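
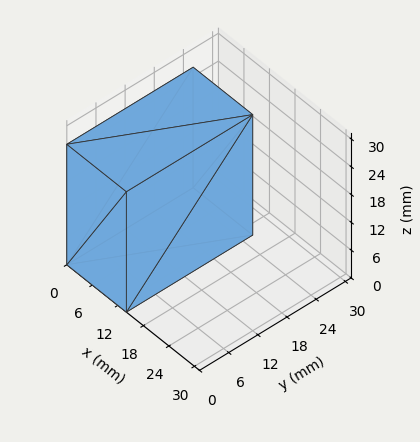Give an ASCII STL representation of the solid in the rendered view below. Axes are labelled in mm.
Reading the render: the shape is a rectangular box, roughly 14 × 26 mm footprint and 26 mm tall (dimensions read to the nearest mm from the axis ticks). For the STL, each face is triangulated and given an outward normal.

solid part
  facet normal 0.0000 0.0000 -1.0000
    outer loop
      vertex 14.0 26.0 0.0
      vertex 14.0 0.0 0.0
      vertex 0.0 0.0 0.0
    endloop
  endfacet
  facet normal 0.0000 0.0000 -1.0000
    outer loop
      vertex 0.0 26.0 0.0
      vertex 14.0 26.0 0.0
      vertex 0.0 0.0 0.0
    endloop
  endfacet
  facet normal 0.0000 0.0000 1.0000
    outer loop
      vertex 0.0 0.0 26.0
      vertex 14.0 0.0 26.0
      vertex 14.0 26.0 26.0
    endloop
  endfacet
  facet normal 0.0000 0.0000 1.0000
    outer loop
      vertex 0.0 0.0 26.0
      vertex 14.0 26.0 26.0
      vertex 0.0 26.0 26.0
    endloop
  endfacet
  facet normal 0.0000 -1.0000 0.0000
    outer loop
      vertex 0.0 0.0 0.0
      vertex 14.0 0.0 0.0
      vertex 14.0 0.0 26.0
    endloop
  endfacet
  facet normal 0.0000 -1.0000 0.0000
    outer loop
      vertex 0.0 0.0 0.0
      vertex 14.0 0.0 26.0
      vertex 0.0 0.0 26.0
    endloop
  endfacet
  facet normal 0.0000 1.0000 0.0000
    outer loop
      vertex 14.0 26.0 26.0
      vertex 14.0 26.0 0.0
      vertex 0.0 26.0 0.0
    endloop
  endfacet
  facet normal 0.0000 1.0000 0.0000
    outer loop
      vertex 0.0 26.0 26.0
      vertex 14.0 26.0 26.0
      vertex 0.0 26.0 0.0
    endloop
  endfacet
  facet normal -1.0000 0.0000 0.0000
    outer loop
      vertex 0.0 26.0 26.0
      vertex 0.0 26.0 0.0
      vertex 0.0 0.0 0.0
    endloop
  endfacet
  facet normal -1.0000 0.0000 0.0000
    outer loop
      vertex 0.0 0.0 26.0
      vertex 0.0 26.0 26.0
      vertex 0.0 0.0 0.0
    endloop
  endfacet
  facet normal 1.0000 0.0000 0.0000
    outer loop
      vertex 14.0 0.0 0.0
      vertex 14.0 26.0 0.0
      vertex 14.0 26.0 26.0
    endloop
  endfacet
  facet normal 1.0000 0.0000 0.0000
    outer loop
      vertex 14.0 0.0 0.0
      vertex 14.0 26.0 26.0
      vertex 14.0 0.0 26.0
    endloop
  endfacet
endsolid part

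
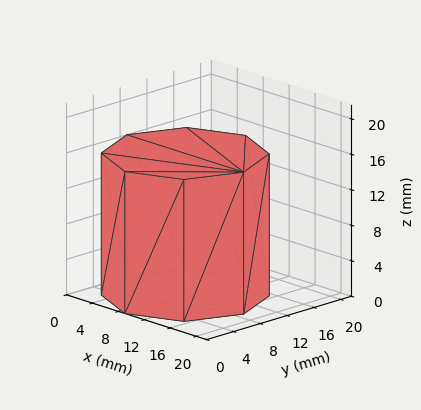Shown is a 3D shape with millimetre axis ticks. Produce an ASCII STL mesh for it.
Reading the render: the shape is a regular 8-sided prism (a cylinder approximated with 8 flat sides), circumscribed radius ≈ 9 mm, height ≈ 16 mm (dimensions read to the nearest mm from the axis ticks). For the STL, each face is triangulated and given an outward normal.

solid part
  facet normal 0.0000 0.0000 -1.0000
    outer loop
      vertex 9.000 18.000 0.000
      vertex 15.364 15.364 0.000
      vertex 18.000 9.000 0.000
    endloop
  endfacet
  facet normal 0.0000 0.0000 -1.0000
    outer loop
      vertex 2.636 15.364 0.000
      vertex 9.000 18.000 0.000
      vertex 18.000 9.000 0.000
    endloop
  endfacet
  facet normal 0.0000 0.0000 -1.0000
    outer loop
      vertex 0.000 9.000 0.000
      vertex 2.636 15.364 0.000
      vertex 18.000 9.000 0.000
    endloop
  endfacet
  facet normal 0.0000 0.0000 -1.0000
    outer loop
      vertex 2.636 2.636 0.000
      vertex 0.000 9.000 0.000
      vertex 18.000 9.000 0.000
    endloop
  endfacet
  facet normal 0.0000 0.0000 -1.0000
    outer loop
      vertex 9.000 0.000 0.000
      vertex 2.636 2.636 0.000
      vertex 18.000 9.000 0.000
    endloop
  endfacet
  facet normal 0.0000 0.0000 -1.0000
    outer loop
      vertex 15.364 2.636 0.000
      vertex 9.000 0.000 0.000
      vertex 18.000 9.000 0.000
    endloop
  endfacet
  facet normal 0.0000 0.0000 1.0000
    outer loop
      vertex 18.000 9.000 16.000
      vertex 15.364 15.364 16.000
      vertex 9.000 18.000 16.000
    endloop
  endfacet
  facet normal 0.0000 0.0000 1.0000
    outer loop
      vertex 18.000 9.000 16.000
      vertex 9.000 18.000 16.000
      vertex 2.636 15.364 16.000
    endloop
  endfacet
  facet normal 0.0000 0.0000 1.0000
    outer loop
      vertex 18.000 9.000 16.000
      vertex 2.636 15.364 16.000
      vertex 0.000 9.000 16.000
    endloop
  endfacet
  facet normal 0.0000 0.0000 1.0000
    outer loop
      vertex 18.000 9.000 16.000
      vertex 0.000 9.000 16.000
      vertex 2.636 2.636 16.000
    endloop
  endfacet
  facet normal 0.0000 0.0000 1.0000
    outer loop
      vertex 18.000 9.000 16.000
      vertex 2.636 2.636 16.000
      vertex 9.000 0.000 16.000
    endloop
  endfacet
  facet normal 0.0000 0.0000 1.0000
    outer loop
      vertex 18.000 9.000 16.000
      vertex 9.000 0.000 16.000
      vertex 15.364 2.636 16.000
    endloop
  endfacet
  facet normal 0.9239 0.3827 0.0000
    outer loop
      vertex 18.000 9.000 0.000
      vertex 15.364 15.364 0.000
      vertex 15.364 15.364 16.000
    endloop
  endfacet
  facet normal 0.9239 0.3827 0.0000
    outer loop
      vertex 18.000 9.000 0.000
      vertex 15.364 15.364 16.000
      vertex 18.000 9.000 16.000
    endloop
  endfacet
  facet normal 0.3827 0.9239 0.0000
    outer loop
      vertex 15.364 15.364 0.000
      vertex 9.000 18.000 0.000
      vertex 9.000 18.000 16.000
    endloop
  endfacet
  facet normal 0.3827 0.9239 0.0000
    outer loop
      vertex 15.364 15.364 0.000
      vertex 9.000 18.000 16.000
      vertex 15.364 15.364 16.000
    endloop
  endfacet
  facet normal -0.3827 0.9239 0.0000
    outer loop
      vertex 9.000 18.000 0.000
      vertex 2.636 15.364 0.000
      vertex 2.636 15.364 16.000
    endloop
  endfacet
  facet normal -0.3827 0.9239 0.0000
    outer loop
      vertex 9.000 18.000 0.000
      vertex 2.636 15.364 16.000
      vertex 9.000 18.000 16.000
    endloop
  endfacet
  facet normal -0.9239 0.3827 0.0000
    outer loop
      vertex 2.636 15.364 0.000
      vertex 0.000 9.000 0.000
      vertex 0.000 9.000 16.000
    endloop
  endfacet
  facet normal -0.9239 0.3827 0.0000
    outer loop
      vertex 2.636 15.364 0.000
      vertex 0.000 9.000 16.000
      vertex 2.636 15.364 16.000
    endloop
  endfacet
  facet normal -0.9239 -0.3827 0.0000
    outer loop
      vertex 0.000 9.000 0.000
      vertex 2.636 2.636 0.000
      vertex 2.636 2.636 16.000
    endloop
  endfacet
  facet normal -0.9239 -0.3827 0.0000
    outer loop
      vertex 0.000 9.000 0.000
      vertex 2.636 2.636 16.000
      vertex 0.000 9.000 16.000
    endloop
  endfacet
  facet normal -0.3827 -0.9239 0.0000
    outer loop
      vertex 2.636 2.636 0.000
      vertex 9.000 0.000 0.000
      vertex 9.000 0.000 16.000
    endloop
  endfacet
  facet normal -0.3827 -0.9239 0.0000
    outer loop
      vertex 2.636 2.636 0.000
      vertex 9.000 0.000 16.000
      vertex 2.636 2.636 16.000
    endloop
  endfacet
  facet normal 0.3827 -0.9239 0.0000
    outer loop
      vertex 9.000 0.000 0.000
      vertex 15.364 2.636 0.000
      vertex 15.364 2.636 16.000
    endloop
  endfacet
  facet normal 0.3827 -0.9239 0.0000
    outer loop
      vertex 9.000 0.000 0.000
      vertex 15.364 2.636 16.000
      vertex 9.000 0.000 16.000
    endloop
  endfacet
  facet normal 0.9239 -0.3827 0.0000
    outer loop
      vertex 15.364 2.636 0.000
      vertex 18.000 9.000 0.000
      vertex 18.000 9.000 16.000
    endloop
  endfacet
  facet normal 0.9239 -0.3827 0.0000
    outer loop
      vertex 15.364 2.636 0.000
      vertex 18.000 9.000 16.000
      vertex 15.364 2.636 16.000
    endloop
  endfacet
endsolid part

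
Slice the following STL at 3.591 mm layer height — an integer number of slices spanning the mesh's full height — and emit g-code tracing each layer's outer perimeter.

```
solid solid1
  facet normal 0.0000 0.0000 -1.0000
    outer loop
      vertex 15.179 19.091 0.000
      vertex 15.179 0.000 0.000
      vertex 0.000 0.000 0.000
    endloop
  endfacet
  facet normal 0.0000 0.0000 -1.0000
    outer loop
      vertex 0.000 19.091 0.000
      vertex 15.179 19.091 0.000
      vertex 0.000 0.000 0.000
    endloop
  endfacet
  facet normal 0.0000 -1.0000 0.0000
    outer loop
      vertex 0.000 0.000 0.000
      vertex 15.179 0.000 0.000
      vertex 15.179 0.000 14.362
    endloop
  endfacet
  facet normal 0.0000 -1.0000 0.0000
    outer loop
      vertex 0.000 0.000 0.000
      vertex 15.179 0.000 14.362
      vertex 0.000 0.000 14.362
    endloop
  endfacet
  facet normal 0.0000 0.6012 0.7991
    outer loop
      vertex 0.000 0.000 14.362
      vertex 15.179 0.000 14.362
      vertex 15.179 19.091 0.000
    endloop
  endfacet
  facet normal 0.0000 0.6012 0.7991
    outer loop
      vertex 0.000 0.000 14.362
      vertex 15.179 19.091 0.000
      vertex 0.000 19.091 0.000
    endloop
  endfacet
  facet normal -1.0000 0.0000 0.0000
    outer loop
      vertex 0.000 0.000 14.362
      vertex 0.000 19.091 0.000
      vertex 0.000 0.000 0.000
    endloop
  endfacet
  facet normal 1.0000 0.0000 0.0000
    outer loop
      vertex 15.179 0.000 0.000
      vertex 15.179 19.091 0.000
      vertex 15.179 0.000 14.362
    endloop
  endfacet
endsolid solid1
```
; perimeter-only toolpath
G21 ; units = mm
G90 ; absolute positioning
G28 ; home
; layer 1
G0 Z3.591
G0 X0.000 Y0.000
G1 X15.179 Y0.000
G1 X15.179 Y14.318
G1 X0.000 Y14.318
G1 X0.000 Y0.000
; layer 2
G0 Z7.181
G0 X0.000 Y0.000
G1 X15.179 Y0.000
G1 X15.179 Y9.546
G1 X0.000 Y9.546
G1 X0.000 Y0.000
; layer 3
G0 Z10.771
G0 X0.000 Y0.000
G1 X15.179 Y0.000
G1 X15.179 Y4.773
G1 X0.000 Y4.773
G1 X0.000 Y0.000
M2 ; end

The solid is a wedge (ramp): 15.2 × 19.1 mm base, rising to 14.4 mm along the y=0 edge and sloping linearly to z=0 at y=19.1. Slicing at Δz = 3.591 mm — 4 equal slices spanning the solid's height, so layer i sits at z = i·h/4 — gives 3 non-empty perimeters. Each is a 4-segment closed polygon; G0 lifts to the layer z and rapids to the start vertex, then G1 traces the edges. The cross-section shrinks linearly with z (the slice at the apex is degenerate and omitted).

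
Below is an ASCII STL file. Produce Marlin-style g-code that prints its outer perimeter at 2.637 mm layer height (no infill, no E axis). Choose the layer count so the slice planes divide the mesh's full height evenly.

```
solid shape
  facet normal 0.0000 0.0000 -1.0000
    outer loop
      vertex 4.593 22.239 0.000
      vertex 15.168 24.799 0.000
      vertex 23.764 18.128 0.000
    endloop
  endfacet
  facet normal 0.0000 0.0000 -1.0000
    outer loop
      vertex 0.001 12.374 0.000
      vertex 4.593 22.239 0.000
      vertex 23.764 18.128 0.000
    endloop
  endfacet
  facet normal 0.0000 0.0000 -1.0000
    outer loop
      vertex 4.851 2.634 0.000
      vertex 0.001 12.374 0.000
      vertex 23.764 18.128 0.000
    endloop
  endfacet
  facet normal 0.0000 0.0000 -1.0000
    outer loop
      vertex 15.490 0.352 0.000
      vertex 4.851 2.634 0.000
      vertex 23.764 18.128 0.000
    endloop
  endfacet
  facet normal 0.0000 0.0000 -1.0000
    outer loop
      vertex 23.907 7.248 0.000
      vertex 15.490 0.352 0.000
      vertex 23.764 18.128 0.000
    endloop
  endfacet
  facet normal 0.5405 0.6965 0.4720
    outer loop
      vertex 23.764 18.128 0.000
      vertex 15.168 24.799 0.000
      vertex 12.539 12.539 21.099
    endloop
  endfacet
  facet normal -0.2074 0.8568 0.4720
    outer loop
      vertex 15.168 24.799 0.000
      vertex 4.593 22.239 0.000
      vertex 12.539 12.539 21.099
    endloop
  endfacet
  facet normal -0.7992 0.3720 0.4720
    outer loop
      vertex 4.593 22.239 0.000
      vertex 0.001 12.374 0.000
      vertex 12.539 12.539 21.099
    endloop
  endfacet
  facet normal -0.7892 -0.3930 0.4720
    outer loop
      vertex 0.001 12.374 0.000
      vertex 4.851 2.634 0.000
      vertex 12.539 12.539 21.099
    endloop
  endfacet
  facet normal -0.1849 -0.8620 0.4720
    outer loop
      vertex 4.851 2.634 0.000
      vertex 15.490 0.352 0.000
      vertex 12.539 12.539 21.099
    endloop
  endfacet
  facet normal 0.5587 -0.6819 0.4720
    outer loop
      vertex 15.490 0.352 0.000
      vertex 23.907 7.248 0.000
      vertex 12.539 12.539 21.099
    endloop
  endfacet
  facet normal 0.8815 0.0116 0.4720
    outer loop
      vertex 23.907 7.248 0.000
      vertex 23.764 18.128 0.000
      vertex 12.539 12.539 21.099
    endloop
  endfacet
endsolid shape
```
; perimeter-only toolpath
G21 ; units = mm
G90 ; absolute positioning
G28 ; home
; layer 1
G0 Z2.637
G0 X22.361 Y17.429
G1 X14.839 Y23.266
G1 X5.586 Y21.026
G1 X1.568 Y12.395
G1 X5.812 Y3.872
G1 X15.121 Y1.875
G1 X22.486 Y7.909
G1 X22.361 Y17.429
; layer 2
G0 Z5.275
G0 X20.958 Y16.731
G1 X14.511 Y21.734
G1 X6.579 Y19.814
G1 X3.135 Y12.415
G1 X6.773 Y5.110
G1 X14.752 Y3.399
G1 X21.065 Y8.571
G1 X20.958 Y16.731
; layer 3
G0 Z7.912
G0 X19.555 Y16.032
G1 X14.182 Y20.201
G1 X7.573 Y18.602
G1 X4.703 Y12.436
G1 X7.734 Y6.348
G1 X14.383 Y4.922
G1 X19.644 Y9.232
G1 X19.555 Y16.032
; layer 4
G0 Z10.550
G0 X18.151 Y15.334
G1 X13.854 Y18.669
G1 X8.566 Y17.389
G1 X6.270 Y12.457
G1 X8.695 Y7.587
G1 X14.014 Y6.446
G1 X18.223 Y9.893
G1 X18.151 Y15.334
; layer 5
G0 Z13.187
G0 X16.748 Y14.635
G1 X13.525 Y17.136
G1 X9.559 Y16.177
G1 X7.837 Y12.477
G1 X9.656 Y8.825
G1 X13.646 Y7.969
G1 X16.802 Y10.555
G1 X16.748 Y14.635
; layer 6
G0 Z15.824
G0 X15.345 Y13.936
G1 X13.196 Y15.604
G1 X10.552 Y14.964
G1 X9.404 Y12.498
G1 X10.617 Y10.063
G1 X13.277 Y9.492
G1 X15.381 Y11.216
G1 X15.345 Y13.936
; layer 7
G0 Z18.462
G0 X13.942 Y13.238
G1 X12.868 Y14.071
G1 X11.546 Y13.751
G1 X10.972 Y12.518
G1 X11.578 Y11.301
G1 X12.908 Y11.016
G1 X13.960 Y11.878
G1 X13.942 Y13.238
M2 ; end

The solid is a regular 7-sided pyramid, base circumscribed radius ≈ 12.5 mm, apex at z ≈ 21.1 mm. Slicing at Δz = 2.637 mm — 8 equal slices spanning the solid's height, so layer i sits at z = i·h/8 — gives 7 non-empty perimeters. Each is a 7-segment closed polygon; G0 lifts to the layer z and rapids to the start vertex, then G1 traces the edges. The cross-section shrinks linearly with z (the slice at the apex is degenerate and omitted).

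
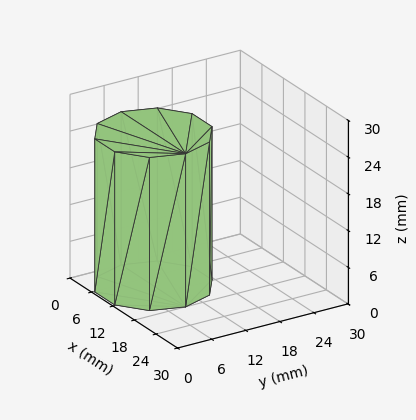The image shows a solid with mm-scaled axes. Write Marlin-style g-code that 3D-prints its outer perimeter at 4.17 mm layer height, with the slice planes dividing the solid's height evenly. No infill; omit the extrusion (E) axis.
Reading the render: the shape is a regular 10-sided prism (a cylinder approximated with 10 flat sides), circumscribed radius ≈ 9 mm, height ≈ 25 mm (dimensions read to the nearest mm from the axis ticks). For the g-code, the solid's height is divided into equal slices at the stated Δz and each level perimeter traced with G1 moves after a G0 lift.

; perimeter-only toolpath
G21 ; units = mm
G90 ; absolute positioning
G28 ; home
; layer 1
G0 Z4.17
G0 X18.00 Y9.00
G1 X16.28 Y14.29
G1 X11.78 Y17.56
G1 X6.22 Y17.56
G1 X1.72 Y14.29
G1 X0.00 Y9.00
G1 X1.72 Y3.71
G1 X6.22 Y0.44
G1 X11.78 Y0.44
G1 X16.28 Y3.71
G1 X18.00 Y9.00
; layer 2
G0 Z8.33
G0 X18.00 Y9.00
G1 X16.28 Y14.29
G1 X11.78 Y17.56
G1 X6.22 Y17.56
G1 X1.72 Y14.29
G1 X0.00 Y9.00
G1 X1.72 Y3.71
G1 X6.22 Y0.44
G1 X11.78 Y0.44
G1 X16.28 Y3.71
G1 X18.00 Y9.00
; layer 3
G0 Z12.50
G0 X18.00 Y9.00
G1 X16.28 Y14.29
G1 X11.78 Y17.56
G1 X6.22 Y17.56
G1 X1.72 Y14.29
G1 X0.00 Y9.00
G1 X1.72 Y3.71
G1 X6.22 Y0.44
G1 X11.78 Y0.44
G1 X16.28 Y3.71
G1 X18.00 Y9.00
; layer 4
G0 Z16.67
G0 X18.00 Y9.00
G1 X16.28 Y14.29
G1 X11.78 Y17.56
G1 X6.22 Y17.56
G1 X1.72 Y14.29
G1 X0.00 Y9.00
G1 X1.72 Y3.71
G1 X6.22 Y0.44
G1 X11.78 Y0.44
G1 X16.28 Y3.71
G1 X18.00 Y9.00
; layer 5
G0 Z20.83
G0 X18.00 Y9.00
G1 X16.28 Y14.29
G1 X11.78 Y17.56
G1 X6.22 Y17.56
G1 X1.72 Y14.29
G1 X0.00 Y9.00
G1 X1.72 Y3.71
G1 X6.22 Y0.44
G1 X11.78 Y0.44
G1 X16.28 Y3.71
G1 X18.00 Y9.00
; layer 6
G0 Z25.00
G0 X18.00 Y9.00
G1 X16.28 Y14.29
G1 X11.78 Y17.56
G1 X6.22 Y17.56
G1 X1.72 Y14.29
G1 X0.00 Y9.00
G1 X1.72 Y3.71
G1 X6.22 Y0.44
G1 X11.78 Y0.44
G1 X16.28 Y3.71
G1 X18.00 Y9.00
M2 ; end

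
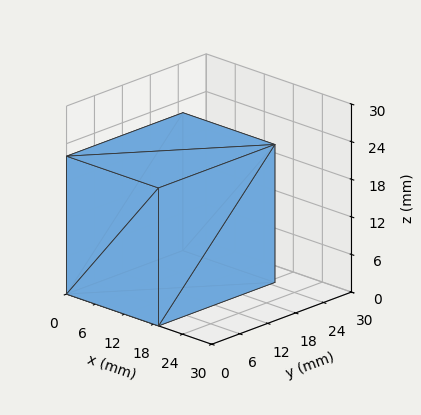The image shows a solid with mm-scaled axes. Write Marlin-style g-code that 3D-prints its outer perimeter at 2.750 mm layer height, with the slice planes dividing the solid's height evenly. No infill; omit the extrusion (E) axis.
Reading the render: the shape is a rectangular box, roughly 19 × 25 mm footprint and 22 mm tall (dimensions read to the nearest mm from the axis ticks). For the g-code, the solid's height is divided into equal slices at the stated Δz and each level perimeter traced with G1 moves after a G0 lift.

; perimeter-only toolpath
G21 ; units = mm
G90 ; absolute positioning
G28 ; home
; layer 1
G0 Z2.750
G0 X0.000 Y0.000
G1 X19.000 Y0.000
G1 X19.000 Y25.000
G1 X0.000 Y25.000
G1 X0.000 Y0.000
; layer 2
G0 Z5.500
G0 X0.000 Y0.000
G1 X19.000 Y0.000
G1 X19.000 Y25.000
G1 X0.000 Y25.000
G1 X0.000 Y0.000
; layer 3
G0 Z8.250
G0 X0.000 Y0.000
G1 X19.000 Y0.000
G1 X19.000 Y25.000
G1 X0.000 Y25.000
G1 X0.000 Y0.000
; layer 4
G0 Z11.000
G0 X0.000 Y0.000
G1 X19.000 Y0.000
G1 X19.000 Y25.000
G1 X0.000 Y25.000
G1 X0.000 Y0.000
; layer 5
G0 Z13.750
G0 X0.000 Y0.000
G1 X19.000 Y0.000
G1 X19.000 Y25.000
G1 X0.000 Y25.000
G1 X0.000 Y0.000
; layer 6
G0 Z16.500
G0 X0.000 Y0.000
G1 X19.000 Y0.000
G1 X19.000 Y25.000
G1 X0.000 Y25.000
G1 X0.000 Y0.000
; layer 7
G0 Z19.250
G0 X0.000 Y0.000
G1 X19.000 Y0.000
G1 X19.000 Y25.000
G1 X0.000 Y25.000
G1 X0.000 Y0.000
; layer 8
G0 Z22.000
G0 X0.000 Y0.000
G1 X19.000 Y0.000
G1 X19.000 Y25.000
G1 X0.000 Y25.000
G1 X0.000 Y0.000
M2 ; end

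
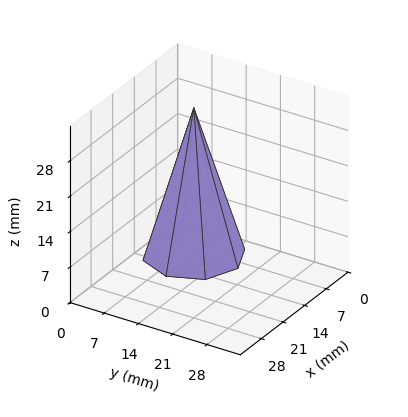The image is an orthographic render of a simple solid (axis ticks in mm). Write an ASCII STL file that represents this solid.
Reading the render: the shape is a regular 8-sided pyramid, base circumscribed radius ≈ 9 mm, apex at z ≈ 29 mm (dimensions read to the nearest mm from the axis ticks). For the STL, each face is triangulated and given an outward normal.

solid part
  facet normal 0.0000 0.0000 -1.0000
    outer loop
      vertex 9.00 18.00 0.00
      vertex 15.36 15.36 0.00
      vertex 18.00 9.00 0.00
    endloop
  endfacet
  facet normal 0.0000 0.0000 -1.0000
    outer loop
      vertex 2.64 15.36 0.00
      vertex 9.00 18.00 0.00
      vertex 18.00 9.00 0.00
    endloop
  endfacet
  facet normal 0.0000 0.0000 -1.0000
    outer loop
      vertex 0.00 9.00 0.00
      vertex 2.64 15.36 0.00
      vertex 18.00 9.00 0.00
    endloop
  endfacet
  facet normal 0.0000 0.0000 -1.0000
    outer loop
      vertex 2.64 2.64 0.00
      vertex 0.00 9.00 0.00
      vertex 18.00 9.00 0.00
    endloop
  endfacet
  facet normal 0.0000 0.0000 -1.0000
    outer loop
      vertex 9.00 0.00 0.00
      vertex 2.64 2.64 0.00
      vertex 18.00 9.00 0.00
    endloop
  endfacet
  facet normal 0.0000 0.0000 -1.0000
    outer loop
      vertex 15.36 2.64 0.00
      vertex 9.00 0.00 0.00
      vertex 18.00 9.00 0.00
    endloop
  endfacet
  facet normal 0.8878 0.3685 0.2755
    outer loop
      vertex 18.00 9.00 0.00
      vertex 15.36 15.36 0.00
      vertex 9.00 9.00 29.00
    endloop
  endfacet
  facet normal 0.3685 0.8878 0.2755
    outer loop
      vertex 15.36 15.36 0.00
      vertex 9.00 18.00 0.00
      vertex 9.00 9.00 29.00
    endloop
  endfacet
  facet normal -0.3685 0.8878 0.2755
    outer loop
      vertex 9.00 18.00 0.00
      vertex 2.64 15.36 0.00
      vertex 9.00 9.00 29.00
    endloop
  endfacet
  facet normal -0.8878 0.3685 0.2755
    outer loop
      vertex 2.64 15.36 0.00
      vertex 0.00 9.00 0.00
      vertex 9.00 9.00 29.00
    endloop
  endfacet
  facet normal -0.8878 -0.3685 0.2755
    outer loop
      vertex 0.00 9.00 0.00
      vertex 2.64 2.64 0.00
      vertex 9.00 9.00 29.00
    endloop
  endfacet
  facet normal -0.3685 -0.8878 0.2755
    outer loop
      vertex 2.64 2.64 0.00
      vertex 9.00 0.00 0.00
      vertex 9.00 9.00 29.00
    endloop
  endfacet
  facet normal 0.3685 -0.8878 0.2755
    outer loop
      vertex 9.00 0.00 0.00
      vertex 15.36 2.64 0.00
      vertex 9.00 9.00 29.00
    endloop
  endfacet
  facet normal 0.8878 -0.3685 0.2755
    outer loop
      vertex 15.36 2.64 0.00
      vertex 18.00 9.00 0.00
      vertex 9.00 9.00 29.00
    endloop
  endfacet
endsolid part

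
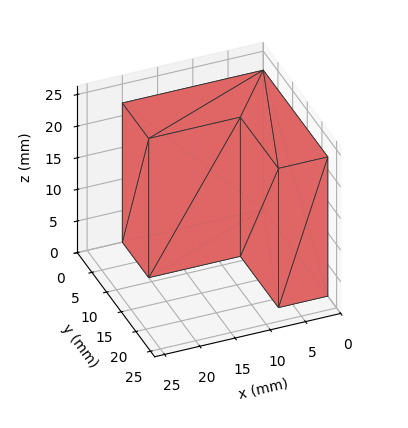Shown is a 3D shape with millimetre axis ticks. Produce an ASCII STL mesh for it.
Reading the render: the shape is an L-shaped prism: outer 20 × 22 mm, arm thicknesses ≈ 9 mm (horizontal) and 7 mm (vertical), extruded 22 mm in z (dimensions read to the nearest mm from the axis ticks). For the STL, each face is triangulated and given an outward normal.

solid part
  facet normal 0.0000 0.0000 -1.0000
    outer loop
      vertex 20.000 9.000 0.000
      vertex 20.000 0.000 0.000
      vertex 0.000 0.000 0.000
    endloop
  endfacet
  facet normal 0.0000 0.0000 -1.0000
    outer loop
      vertex 7.000 9.000 0.000
      vertex 20.000 9.000 0.000
      vertex 0.000 0.000 0.000
    endloop
  endfacet
  facet normal 0.0000 0.0000 -1.0000
    outer loop
      vertex 7.000 22.000 0.000
      vertex 7.000 9.000 0.000
      vertex 0.000 0.000 0.000
    endloop
  endfacet
  facet normal 0.0000 0.0000 -1.0000
    outer loop
      vertex 0.000 22.000 0.000
      vertex 7.000 22.000 0.000
      vertex 0.000 0.000 0.000
    endloop
  endfacet
  facet normal 0.0000 0.0000 1.0000
    outer loop
      vertex 0.000 0.000 22.000
      vertex 20.000 0.000 22.000
      vertex 20.000 9.000 22.000
    endloop
  endfacet
  facet normal 0.0000 0.0000 1.0000
    outer loop
      vertex 0.000 0.000 22.000
      vertex 20.000 9.000 22.000
      vertex 7.000 9.000 22.000
    endloop
  endfacet
  facet normal 0.0000 0.0000 1.0000
    outer loop
      vertex 0.000 0.000 22.000
      vertex 7.000 9.000 22.000
      vertex 7.000 22.000 22.000
    endloop
  endfacet
  facet normal 0.0000 0.0000 1.0000
    outer loop
      vertex 0.000 0.000 22.000
      vertex 7.000 22.000 22.000
      vertex 0.000 22.000 22.000
    endloop
  endfacet
  facet normal 0.0000 -1.0000 0.0000
    outer loop
      vertex 0.000 0.000 0.000
      vertex 20.000 0.000 0.000
      vertex 20.000 0.000 22.000
    endloop
  endfacet
  facet normal 0.0000 -1.0000 0.0000
    outer loop
      vertex 0.000 0.000 0.000
      vertex 20.000 0.000 22.000
      vertex 0.000 0.000 22.000
    endloop
  endfacet
  facet normal 1.0000 0.0000 0.0000
    outer loop
      vertex 20.000 0.000 0.000
      vertex 20.000 9.000 0.000
      vertex 20.000 9.000 22.000
    endloop
  endfacet
  facet normal 1.0000 0.0000 0.0000
    outer loop
      vertex 20.000 0.000 0.000
      vertex 20.000 9.000 22.000
      vertex 20.000 0.000 22.000
    endloop
  endfacet
  facet normal 0.0000 1.0000 0.0000
    outer loop
      vertex 20.000 9.000 0.000
      vertex 7.000 9.000 0.000
      vertex 7.000 9.000 22.000
    endloop
  endfacet
  facet normal 0.0000 1.0000 0.0000
    outer loop
      vertex 20.000 9.000 0.000
      vertex 7.000 9.000 22.000
      vertex 20.000 9.000 22.000
    endloop
  endfacet
  facet normal 1.0000 0.0000 0.0000
    outer loop
      vertex 7.000 9.000 0.000
      vertex 7.000 22.000 0.000
      vertex 7.000 22.000 22.000
    endloop
  endfacet
  facet normal 1.0000 0.0000 0.0000
    outer loop
      vertex 7.000 9.000 0.000
      vertex 7.000 22.000 22.000
      vertex 7.000 9.000 22.000
    endloop
  endfacet
  facet normal 0.0000 1.0000 0.0000
    outer loop
      vertex 7.000 22.000 0.000
      vertex 0.000 22.000 0.000
      vertex 0.000 22.000 22.000
    endloop
  endfacet
  facet normal 0.0000 1.0000 0.0000
    outer loop
      vertex 7.000 22.000 0.000
      vertex 0.000 22.000 22.000
      vertex 7.000 22.000 22.000
    endloop
  endfacet
  facet normal -1.0000 0.0000 0.0000
    outer loop
      vertex 0.000 22.000 0.000
      vertex 0.000 0.000 0.000
      vertex 0.000 0.000 22.000
    endloop
  endfacet
  facet normal -1.0000 0.0000 0.0000
    outer loop
      vertex 0.000 22.000 0.000
      vertex 0.000 0.000 22.000
      vertex 0.000 22.000 22.000
    endloop
  endfacet
endsolid part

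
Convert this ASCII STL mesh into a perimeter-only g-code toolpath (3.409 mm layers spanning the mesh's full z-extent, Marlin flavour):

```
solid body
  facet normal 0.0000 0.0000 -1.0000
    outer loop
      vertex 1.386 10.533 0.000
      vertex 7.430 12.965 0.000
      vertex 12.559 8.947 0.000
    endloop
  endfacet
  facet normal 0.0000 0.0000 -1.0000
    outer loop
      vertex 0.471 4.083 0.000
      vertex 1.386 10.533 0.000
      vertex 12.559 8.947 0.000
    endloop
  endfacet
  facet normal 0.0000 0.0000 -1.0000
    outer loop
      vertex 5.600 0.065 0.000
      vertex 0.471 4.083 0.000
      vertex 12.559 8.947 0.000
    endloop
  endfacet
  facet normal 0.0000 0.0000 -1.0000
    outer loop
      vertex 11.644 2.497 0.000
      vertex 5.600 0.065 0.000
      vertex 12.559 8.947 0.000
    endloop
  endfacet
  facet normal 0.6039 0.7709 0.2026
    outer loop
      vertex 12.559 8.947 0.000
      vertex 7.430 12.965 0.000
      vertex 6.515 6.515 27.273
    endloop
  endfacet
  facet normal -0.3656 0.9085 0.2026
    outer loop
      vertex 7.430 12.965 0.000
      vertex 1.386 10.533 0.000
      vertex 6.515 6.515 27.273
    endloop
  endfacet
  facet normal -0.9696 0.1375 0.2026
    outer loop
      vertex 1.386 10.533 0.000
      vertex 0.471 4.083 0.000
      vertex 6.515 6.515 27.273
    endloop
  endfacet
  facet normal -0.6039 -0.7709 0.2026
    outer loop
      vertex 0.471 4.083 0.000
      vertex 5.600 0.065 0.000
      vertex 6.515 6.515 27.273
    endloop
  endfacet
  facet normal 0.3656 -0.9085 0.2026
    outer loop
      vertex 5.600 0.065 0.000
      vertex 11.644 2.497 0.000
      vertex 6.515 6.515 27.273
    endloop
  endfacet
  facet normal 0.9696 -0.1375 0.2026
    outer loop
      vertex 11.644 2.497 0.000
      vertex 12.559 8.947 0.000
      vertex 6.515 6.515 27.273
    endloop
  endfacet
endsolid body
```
; perimeter-only toolpath
G21 ; units = mm
G90 ; absolute positioning
G28 ; home
; layer 1
G0 Z3.409
G0 X11.803 Y8.643
G1 X7.316 Y12.159
G1 X2.027 Y10.031
G1 X1.226 Y4.387
G1 X5.714 Y0.871
G1 X11.003 Y2.999
G1 X11.803 Y8.643
; layer 2
G0 Z6.818
G0 X11.048 Y8.339
G1 X7.201 Y11.352
G1 X2.668 Y9.528
G1 X1.982 Y4.691
G1 X5.829 Y1.677
G1 X10.362 Y3.502
G1 X11.048 Y8.339
; layer 3
G0 Z10.227
G0 X10.292 Y8.035
G1 X7.087 Y10.546
G1 X3.309 Y9.026
G1 X2.737 Y4.995
G1 X5.943 Y2.484
G1 X9.721 Y4.004
G1 X10.292 Y8.035
; layer 4
G0 Z13.636
G0 X9.537 Y7.731
G1 X6.973 Y9.740
G1 X3.950 Y8.524
G1 X3.493 Y5.299
G1 X6.057 Y3.290
G1 X9.079 Y4.506
G1 X9.537 Y7.731
; layer 5
G0 Z17.046
G0 X8.781 Y7.427
G1 X6.858 Y8.934
G1 X4.592 Y8.022
G1 X4.248 Y5.603
G1 X6.172 Y4.096
G1 X8.438 Y5.008
G1 X8.781 Y7.427
; layer 6
G0 Z20.455
G0 X8.026 Y7.123
G1 X6.744 Y8.127
G1 X5.233 Y7.519
G1 X5.004 Y5.907
G1 X6.286 Y4.902
G1 X7.797 Y5.510
G1 X8.026 Y7.123
; layer 7
G0 Z23.864
G0 X7.270 Y6.819
G1 X6.629 Y7.321
G1 X5.874 Y7.017
G1 X5.759 Y6.211
G1 X6.401 Y5.709
G1 X7.156 Y6.013
G1 X7.270 Y6.819
M2 ; end

The solid is a regular 6-sided pyramid, base circumscribed radius ≈ 6.51 mm, apex at z ≈ 27.3 mm. Slicing at Δz = 3.409 mm — 8 equal slices spanning the solid's height, so layer i sits at z = i·h/8 — gives 7 non-empty perimeters. Each is a 6-segment closed polygon; G0 lifts to the layer z and rapids to the start vertex, then G1 traces the edges. The cross-section shrinks linearly with z (the slice at the apex is degenerate and omitted).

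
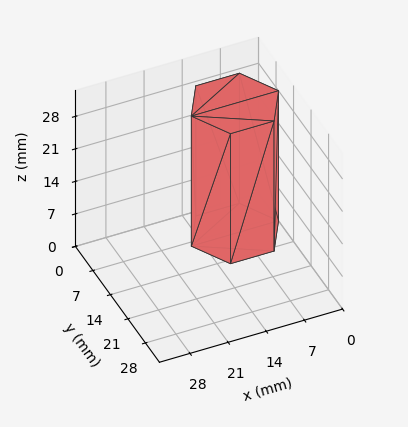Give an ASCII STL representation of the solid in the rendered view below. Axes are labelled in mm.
Reading the render: the shape is a regular 6-sided prism (a cylinder approximated with 6 flat sides), circumscribed radius ≈ 8 mm, height ≈ 28 mm (dimensions read to the nearest mm from the axis ticks). For the STL, each face is triangulated and given an outward normal.

solid part
  facet normal 0.0000 0.0000 -1.0000
    outer loop
      vertex 4.000 14.928 0.000
      vertex 12.000 14.928 0.000
      vertex 16.000 8.000 0.000
    endloop
  endfacet
  facet normal 0.0000 0.0000 -1.0000
    outer loop
      vertex 0.000 8.000 0.000
      vertex 4.000 14.928 0.000
      vertex 16.000 8.000 0.000
    endloop
  endfacet
  facet normal 0.0000 0.0000 -1.0000
    outer loop
      vertex 4.000 1.072 0.000
      vertex 0.000 8.000 0.000
      vertex 16.000 8.000 0.000
    endloop
  endfacet
  facet normal 0.0000 0.0000 -1.0000
    outer loop
      vertex 12.000 1.072 0.000
      vertex 4.000 1.072 0.000
      vertex 16.000 8.000 0.000
    endloop
  endfacet
  facet normal 0.0000 0.0000 1.0000
    outer loop
      vertex 16.000 8.000 28.000
      vertex 12.000 14.928 28.000
      vertex 4.000 14.928 28.000
    endloop
  endfacet
  facet normal 0.0000 0.0000 1.0000
    outer loop
      vertex 16.000 8.000 28.000
      vertex 4.000 14.928 28.000
      vertex 0.000 8.000 28.000
    endloop
  endfacet
  facet normal 0.0000 0.0000 1.0000
    outer loop
      vertex 16.000 8.000 28.000
      vertex 0.000 8.000 28.000
      vertex 4.000 1.072 28.000
    endloop
  endfacet
  facet normal 0.0000 0.0000 1.0000
    outer loop
      vertex 16.000 8.000 28.000
      vertex 4.000 1.072 28.000
      vertex 12.000 1.072 28.000
    endloop
  endfacet
  facet normal 0.8660 0.5000 0.0000
    outer loop
      vertex 16.000 8.000 0.000
      vertex 12.000 14.928 0.000
      vertex 12.000 14.928 28.000
    endloop
  endfacet
  facet normal 0.8660 0.5000 0.0000
    outer loop
      vertex 16.000 8.000 0.000
      vertex 12.000 14.928 28.000
      vertex 16.000 8.000 28.000
    endloop
  endfacet
  facet normal 0.0000 1.0000 0.0000
    outer loop
      vertex 12.000 14.928 0.000
      vertex 4.000 14.928 0.000
      vertex 4.000 14.928 28.000
    endloop
  endfacet
  facet normal 0.0000 1.0000 0.0000
    outer loop
      vertex 12.000 14.928 0.000
      vertex 4.000 14.928 28.000
      vertex 12.000 14.928 28.000
    endloop
  endfacet
  facet normal -0.8660 0.5000 0.0000
    outer loop
      vertex 4.000 14.928 0.000
      vertex 0.000 8.000 0.000
      vertex 0.000 8.000 28.000
    endloop
  endfacet
  facet normal -0.8660 0.5000 0.0000
    outer loop
      vertex 4.000 14.928 0.000
      vertex 0.000 8.000 28.000
      vertex 4.000 14.928 28.000
    endloop
  endfacet
  facet normal -0.8660 -0.5000 0.0000
    outer loop
      vertex 0.000 8.000 0.000
      vertex 4.000 1.072 0.000
      vertex 4.000 1.072 28.000
    endloop
  endfacet
  facet normal -0.8660 -0.5000 0.0000
    outer loop
      vertex 0.000 8.000 0.000
      vertex 4.000 1.072 28.000
      vertex 0.000 8.000 28.000
    endloop
  endfacet
  facet normal 0.0000 -1.0000 0.0000
    outer loop
      vertex 4.000 1.072 0.000
      vertex 12.000 1.072 0.000
      vertex 12.000 1.072 28.000
    endloop
  endfacet
  facet normal 0.0000 -1.0000 0.0000
    outer loop
      vertex 4.000 1.072 0.000
      vertex 12.000 1.072 28.000
      vertex 4.000 1.072 28.000
    endloop
  endfacet
  facet normal 0.8660 -0.5000 0.0000
    outer loop
      vertex 12.000 1.072 0.000
      vertex 16.000 8.000 0.000
      vertex 16.000 8.000 28.000
    endloop
  endfacet
  facet normal 0.8660 -0.5000 0.0000
    outer loop
      vertex 12.000 1.072 0.000
      vertex 16.000 8.000 28.000
      vertex 12.000 1.072 28.000
    endloop
  endfacet
endsolid part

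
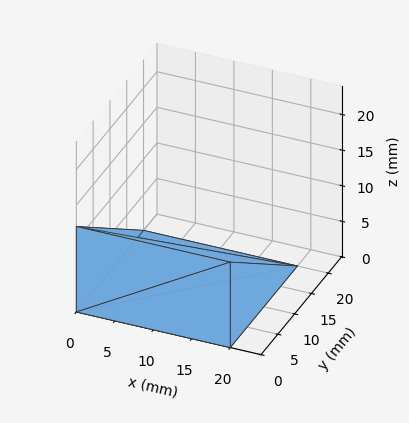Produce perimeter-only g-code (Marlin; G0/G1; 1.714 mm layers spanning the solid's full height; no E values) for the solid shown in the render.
Reading the render: the shape is a wedge (ramp): 20 × 20 mm base, rising to 12 mm along the y=0 edge and sloping linearly to z=0 at y=20 (dimensions read to the nearest mm from the axis ticks). For the g-code, the solid's height is divided into equal slices at the stated Δz and each level perimeter traced with G1 moves after a G0 lift.

; perimeter-only toolpath
G21 ; units = mm
G90 ; absolute positioning
G28 ; home
; layer 1
G0 Z1.714
G0 X0.000 Y0.000
G1 X20.000 Y0.000
G1 X20.000 Y17.143
G1 X0.000 Y17.143
G1 X0.000 Y0.000
; layer 2
G0 Z3.429
G0 X0.000 Y0.000
G1 X20.000 Y0.000
G1 X20.000 Y14.286
G1 X0.000 Y14.286
G1 X0.000 Y0.000
; layer 3
G0 Z5.143
G0 X0.000 Y0.000
G1 X20.000 Y0.000
G1 X20.000 Y11.429
G1 X0.000 Y11.429
G1 X0.000 Y0.000
; layer 4
G0 Z6.857
G0 X0.000 Y0.000
G1 X20.000 Y0.000
G1 X20.000 Y8.571
G1 X0.000 Y8.571
G1 X0.000 Y0.000
; layer 5
G0 Z8.571
G0 X0.000 Y0.000
G1 X20.000 Y0.000
G1 X20.000 Y5.714
G1 X0.000 Y5.714
G1 X0.000 Y0.000
; layer 6
G0 Z10.286
G0 X0.000 Y0.000
G1 X20.000 Y0.000
G1 X20.000 Y2.857
G1 X0.000 Y2.857
G1 X0.000 Y0.000
M2 ; end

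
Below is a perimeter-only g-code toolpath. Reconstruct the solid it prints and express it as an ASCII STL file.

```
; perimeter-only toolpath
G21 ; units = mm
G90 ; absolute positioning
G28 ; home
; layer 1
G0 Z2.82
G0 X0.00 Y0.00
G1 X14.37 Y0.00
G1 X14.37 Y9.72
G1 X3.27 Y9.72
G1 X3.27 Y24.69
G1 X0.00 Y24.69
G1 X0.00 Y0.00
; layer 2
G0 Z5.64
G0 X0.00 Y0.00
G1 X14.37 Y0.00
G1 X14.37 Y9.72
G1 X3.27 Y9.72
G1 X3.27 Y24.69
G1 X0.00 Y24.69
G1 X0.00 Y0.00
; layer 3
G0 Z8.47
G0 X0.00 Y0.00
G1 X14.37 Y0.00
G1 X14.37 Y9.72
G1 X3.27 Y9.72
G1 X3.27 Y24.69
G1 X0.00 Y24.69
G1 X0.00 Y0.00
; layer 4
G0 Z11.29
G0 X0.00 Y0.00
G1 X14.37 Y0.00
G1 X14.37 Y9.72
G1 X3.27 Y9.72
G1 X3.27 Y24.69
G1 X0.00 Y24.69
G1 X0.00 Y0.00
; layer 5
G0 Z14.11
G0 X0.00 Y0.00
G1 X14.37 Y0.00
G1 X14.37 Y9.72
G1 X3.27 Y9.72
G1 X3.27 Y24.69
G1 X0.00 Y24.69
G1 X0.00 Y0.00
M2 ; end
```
solid part
  facet normal 0.0000 0.0000 -1.0000
    outer loop
      vertex 14.37 9.72 0.00
      vertex 14.37 0.00 0.00
      vertex 0.00 0.00 0.00
    endloop
  endfacet
  facet normal 0.0000 0.0000 -1.0000
    outer loop
      vertex 3.27 9.72 0.00
      vertex 14.37 9.72 0.00
      vertex 0.00 0.00 0.00
    endloop
  endfacet
  facet normal 0.0000 0.0000 -1.0000
    outer loop
      vertex 3.27 24.69 0.00
      vertex 3.27 9.72 0.00
      vertex 0.00 0.00 0.00
    endloop
  endfacet
  facet normal 0.0000 0.0000 -1.0000
    outer loop
      vertex 0.00 24.69 0.00
      vertex 3.27 24.69 0.00
      vertex 0.00 0.00 0.00
    endloop
  endfacet
  facet normal 0.0000 0.0000 1.0000
    outer loop
      vertex 0.00 0.00 14.11
      vertex 14.37 0.00 14.11
      vertex 14.37 9.72 14.11
    endloop
  endfacet
  facet normal 0.0000 0.0000 1.0000
    outer loop
      vertex 0.00 0.00 14.11
      vertex 14.37 9.72 14.11
      vertex 3.27 9.72 14.11
    endloop
  endfacet
  facet normal 0.0000 0.0000 1.0000
    outer loop
      vertex 0.00 0.00 14.11
      vertex 3.27 9.72 14.11
      vertex 3.27 24.69 14.11
    endloop
  endfacet
  facet normal 0.0000 0.0000 1.0000
    outer loop
      vertex 0.00 0.00 14.11
      vertex 3.27 24.69 14.11
      vertex 0.00 24.69 14.11
    endloop
  endfacet
  facet normal 0.0000 -1.0000 0.0000
    outer loop
      vertex 0.00 0.00 0.00
      vertex 14.37 0.00 0.00
      vertex 14.37 0.00 14.11
    endloop
  endfacet
  facet normal 0.0000 -1.0000 0.0000
    outer loop
      vertex 0.00 0.00 0.00
      vertex 14.37 0.00 14.11
      vertex 0.00 0.00 14.11
    endloop
  endfacet
  facet normal 1.0000 0.0000 0.0000
    outer loop
      vertex 14.37 0.00 0.00
      vertex 14.37 9.72 0.00
      vertex 14.37 9.72 14.11
    endloop
  endfacet
  facet normal 1.0000 0.0000 0.0000
    outer loop
      vertex 14.37 0.00 0.00
      vertex 14.37 9.72 14.11
      vertex 14.37 0.00 14.11
    endloop
  endfacet
  facet normal 0.0000 1.0000 0.0000
    outer loop
      vertex 14.37 9.72 0.00
      vertex 3.27 9.72 0.00
      vertex 3.27 9.72 14.11
    endloop
  endfacet
  facet normal 0.0000 1.0000 0.0000
    outer loop
      vertex 14.37 9.72 0.00
      vertex 3.27 9.72 14.11
      vertex 14.37 9.72 14.11
    endloop
  endfacet
  facet normal 1.0000 0.0000 0.0000
    outer loop
      vertex 3.27 9.72 0.00
      vertex 3.27 24.69 0.00
      vertex 3.27 24.69 14.11
    endloop
  endfacet
  facet normal 1.0000 0.0000 0.0000
    outer loop
      vertex 3.27 9.72 0.00
      vertex 3.27 24.69 14.11
      vertex 3.27 9.72 14.11
    endloop
  endfacet
  facet normal 0.0000 1.0000 0.0000
    outer loop
      vertex 3.27 24.69 0.00
      vertex 0.00 24.69 0.00
      vertex 0.00 24.69 14.11
    endloop
  endfacet
  facet normal 0.0000 1.0000 0.0000
    outer loop
      vertex 3.27 24.69 0.00
      vertex 0.00 24.69 14.11
      vertex 3.27 24.69 14.11
    endloop
  endfacet
  facet normal -1.0000 0.0000 0.0000
    outer loop
      vertex 0.00 24.69 0.00
      vertex 0.00 0.00 0.00
      vertex 0.00 0.00 14.11
    endloop
  endfacet
  facet normal -1.0000 0.0000 0.0000
    outer loop
      vertex 0.00 24.69 0.00
      vertex 0.00 0.00 14.11
      vertex 0.00 24.69 14.11
    endloop
  endfacet
endsolid part

The G0 Z moves step by Δz≈2.82 mm. Every layer's G1 loop is the same polygon, so the solid is a straight extrusion of it from z=0 to z≈14.1. Closing with flat bottom and top caps and triangulating gives 20 facets — an L-shaped prism: outer 14.4 × 24.7 mm, arm thicknesses ≈ 9.72 mm (horizontal) and 3.27 mm (vertical), extruded 14.1 mm in z.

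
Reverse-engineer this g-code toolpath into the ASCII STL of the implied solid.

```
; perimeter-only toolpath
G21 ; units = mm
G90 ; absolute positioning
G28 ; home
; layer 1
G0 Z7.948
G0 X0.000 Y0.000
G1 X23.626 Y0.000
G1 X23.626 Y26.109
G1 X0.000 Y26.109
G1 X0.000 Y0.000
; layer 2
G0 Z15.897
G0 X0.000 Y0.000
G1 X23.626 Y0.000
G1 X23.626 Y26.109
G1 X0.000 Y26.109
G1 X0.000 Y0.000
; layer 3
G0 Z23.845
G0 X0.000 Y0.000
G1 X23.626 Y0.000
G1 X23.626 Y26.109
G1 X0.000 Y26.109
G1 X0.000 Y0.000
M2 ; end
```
solid part
  facet normal 0.0000 0.0000 -1.0000
    outer loop
      vertex 23.626 26.109 0.000
      vertex 23.626 0.000 0.000
      vertex 0.000 0.000 0.000
    endloop
  endfacet
  facet normal 0.0000 0.0000 -1.0000
    outer loop
      vertex 0.000 26.109 0.000
      vertex 23.626 26.109 0.000
      vertex 0.000 0.000 0.000
    endloop
  endfacet
  facet normal 0.0000 0.0000 1.0000
    outer loop
      vertex 0.000 0.000 23.845
      vertex 23.626 0.000 23.845
      vertex 23.626 26.109 23.845
    endloop
  endfacet
  facet normal 0.0000 0.0000 1.0000
    outer loop
      vertex 0.000 0.000 23.845
      vertex 23.626 26.109 23.845
      vertex 0.000 26.109 23.845
    endloop
  endfacet
  facet normal 0.0000 -1.0000 0.0000
    outer loop
      vertex 0.000 0.000 0.000
      vertex 23.626 0.000 0.000
      vertex 23.626 0.000 23.845
    endloop
  endfacet
  facet normal 0.0000 -1.0000 0.0000
    outer loop
      vertex 0.000 0.000 0.000
      vertex 23.626 0.000 23.845
      vertex 0.000 0.000 23.845
    endloop
  endfacet
  facet normal 0.0000 1.0000 0.0000
    outer loop
      vertex 23.626 26.109 23.845
      vertex 23.626 26.109 0.000
      vertex 0.000 26.109 0.000
    endloop
  endfacet
  facet normal 0.0000 1.0000 0.0000
    outer loop
      vertex 0.000 26.109 23.845
      vertex 23.626 26.109 23.845
      vertex 0.000 26.109 0.000
    endloop
  endfacet
  facet normal -1.0000 0.0000 0.0000
    outer loop
      vertex 0.000 26.109 23.845
      vertex 0.000 26.109 0.000
      vertex 0.000 0.000 0.000
    endloop
  endfacet
  facet normal -1.0000 0.0000 0.0000
    outer loop
      vertex 0.000 0.000 23.845
      vertex 0.000 26.109 23.845
      vertex 0.000 0.000 0.000
    endloop
  endfacet
  facet normal 1.0000 0.0000 0.0000
    outer loop
      vertex 23.626 0.000 0.000
      vertex 23.626 26.109 0.000
      vertex 23.626 26.109 23.845
    endloop
  endfacet
  facet normal 1.0000 0.0000 0.0000
    outer loop
      vertex 23.626 0.000 0.000
      vertex 23.626 26.109 23.845
      vertex 23.626 0.000 23.845
    endloop
  endfacet
endsolid part

The G0 Z moves step by Δz≈7.948 mm. Every layer's G1 loop is the same polygon, so the solid is a straight extrusion of it from z=0 to z≈23.8. Closing with flat bottom and top caps and triangulating gives 12 facets — a rectangular box, roughly 23.6 × 26.1 mm footprint and 23.8 mm tall.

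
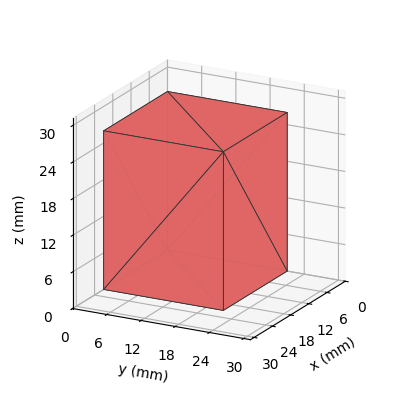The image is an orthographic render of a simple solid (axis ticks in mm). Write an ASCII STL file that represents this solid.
Reading the render: the shape is a rectangular box, roughly 21 × 21 mm footprint and 26 mm tall (dimensions read to the nearest mm from the axis ticks). For the STL, each face is triangulated and given an outward normal.

solid part
  facet normal 0.0000 0.0000 -1.0000
    outer loop
      vertex 21.000 21.000 0.000
      vertex 21.000 0.000 0.000
      vertex 0.000 0.000 0.000
    endloop
  endfacet
  facet normal 0.0000 0.0000 -1.0000
    outer loop
      vertex 0.000 21.000 0.000
      vertex 21.000 21.000 0.000
      vertex 0.000 0.000 0.000
    endloop
  endfacet
  facet normal 0.0000 0.0000 1.0000
    outer loop
      vertex 0.000 0.000 26.000
      vertex 21.000 0.000 26.000
      vertex 21.000 21.000 26.000
    endloop
  endfacet
  facet normal 0.0000 0.0000 1.0000
    outer loop
      vertex 0.000 0.000 26.000
      vertex 21.000 21.000 26.000
      vertex 0.000 21.000 26.000
    endloop
  endfacet
  facet normal 0.0000 -1.0000 0.0000
    outer loop
      vertex 0.000 0.000 0.000
      vertex 21.000 0.000 0.000
      vertex 21.000 0.000 26.000
    endloop
  endfacet
  facet normal 0.0000 -1.0000 0.0000
    outer loop
      vertex 0.000 0.000 0.000
      vertex 21.000 0.000 26.000
      vertex 0.000 0.000 26.000
    endloop
  endfacet
  facet normal 0.0000 1.0000 0.0000
    outer loop
      vertex 21.000 21.000 26.000
      vertex 21.000 21.000 0.000
      vertex 0.000 21.000 0.000
    endloop
  endfacet
  facet normal 0.0000 1.0000 0.0000
    outer loop
      vertex 0.000 21.000 26.000
      vertex 21.000 21.000 26.000
      vertex 0.000 21.000 0.000
    endloop
  endfacet
  facet normal -1.0000 0.0000 0.0000
    outer loop
      vertex 0.000 21.000 26.000
      vertex 0.000 21.000 0.000
      vertex 0.000 0.000 0.000
    endloop
  endfacet
  facet normal -1.0000 0.0000 0.0000
    outer loop
      vertex 0.000 0.000 26.000
      vertex 0.000 21.000 26.000
      vertex 0.000 0.000 0.000
    endloop
  endfacet
  facet normal 1.0000 0.0000 0.0000
    outer loop
      vertex 21.000 0.000 0.000
      vertex 21.000 21.000 0.000
      vertex 21.000 21.000 26.000
    endloop
  endfacet
  facet normal 1.0000 0.0000 0.0000
    outer loop
      vertex 21.000 0.000 0.000
      vertex 21.000 21.000 26.000
      vertex 21.000 0.000 26.000
    endloop
  endfacet
endsolid part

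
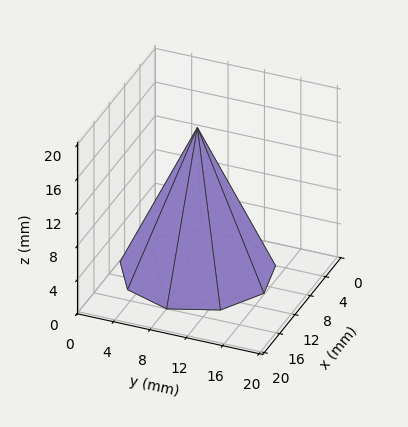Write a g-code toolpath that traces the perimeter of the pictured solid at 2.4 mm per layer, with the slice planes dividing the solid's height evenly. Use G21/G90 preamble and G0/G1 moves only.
Reading the render: the shape is a regular 9-sided pyramid, base circumscribed radius ≈ 8 mm, apex at z ≈ 17 mm (dimensions read to the nearest mm from the axis ticks). For the g-code, the solid's height is divided into equal slices at the stated Δz and each level perimeter traced with G1 moves after a G0 lift.

; perimeter-only toolpath
G21 ; units = mm
G90 ; absolute positioning
G28 ; home
; layer 1
G0 Z2.4
G0 X14.9 Y8.0
G1 X13.2 Y12.4
G1 X9.2 Y14.8
G1 X4.6 Y13.9
G1 X1.6 Y10.3
G1 X1.6 Y5.7
G1 X4.6 Y2.1
G1 X9.2 Y1.2
G1 X13.2 Y3.6
G1 X14.9 Y8.0
; layer 2
G0 Z4.9
G0 X13.7 Y8.0
G1 X12.4 Y11.6
G1 X9.0 Y13.6
G1 X5.1 Y12.9
G1 X2.6 Y9.9
G1 X2.6 Y6.1
G1 X5.1 Y3.1
G1 X9.0 Y2.4
G1 X12.4 Y4.4
G1 X13.7 Y8.0
; layer 3
G0 Z7.3
G0 X12.6 Y8.0
G1 X11.5 Y10.9
G1 X8.8 Y12.5
G1 X5.7 Y11.9
G1 X3.7 Y9.5
G1 X3.7 Y6.5
G1 X5.7 Y4.1
G1 X8.8 Y3.5
G1 X11.5 Y5.1
G1 X12.6 Y8.0
; layer 4
G0 Z9.7
G0 X11.4 Y8.0
G1 X10.6 Y10.2
G1 X8.6 Y11.4
G1 X6.3 Y11.0
G1 X4.8 Y9.2
G1 X4.8 Y6.8
G1 X6.3 Y5.0
G1 X8.6 Y4.6
G1 X10.6 Y5.8
G1 X11.4 Y8.0
; layer 5
G0 Z12.1
G0 X10.3 Y8.0
G1 X9.7 Y9.5
G1 X8.4 Y10.3
G1 X6.9 Y10.0
G1 X5.9 Y8.8
G1 X5.9 Y7.2
G1 X6.9 Y6.0
G1 X8.4 Y5.7
G1 X9.7 Y6.5
G1 X10.3 Y8.0
; layer 6
G0 Z14.6
G0 X9.1 Y8.0
G1 X8.9 Y8.7
G1 X8.2 Y9.1
G1 X7.4 Y9.0
G1 X6.9 Y8.4
G1 X6.9 Y7.6
G1 X7.4 Y7.0
G1 X8.2 Y6.9
G1 X8.9 Y7.3
G1 X9.1 Y8.0
M2 ; end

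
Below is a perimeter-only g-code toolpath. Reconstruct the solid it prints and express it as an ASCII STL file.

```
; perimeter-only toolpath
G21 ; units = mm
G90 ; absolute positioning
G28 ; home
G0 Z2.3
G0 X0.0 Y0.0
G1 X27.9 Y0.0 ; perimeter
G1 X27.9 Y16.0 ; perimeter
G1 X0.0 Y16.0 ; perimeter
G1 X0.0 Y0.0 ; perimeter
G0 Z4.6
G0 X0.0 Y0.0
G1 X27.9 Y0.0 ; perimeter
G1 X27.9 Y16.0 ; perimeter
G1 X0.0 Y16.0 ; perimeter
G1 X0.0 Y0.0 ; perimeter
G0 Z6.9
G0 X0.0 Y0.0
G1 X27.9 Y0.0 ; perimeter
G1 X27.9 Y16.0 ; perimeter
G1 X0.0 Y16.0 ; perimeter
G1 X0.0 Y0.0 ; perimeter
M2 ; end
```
solid part
  facet normal 0.0000 0.0000 -1.0000
    outer loop
      vertex 27.9 16.0 0.0
      vertex 27.9 0.0 0.0
      vertex 0.0 0.0 0.0
    endloop
  endfacet
  facet normal 0.0000 0.0000 -1.0000
    outer loop
      vertex 0.0 16.0 0.0
      vertex 27.9 16.0 0.0
      vertex 0.0 0.0 0.0
    endloop
  endfacet
  facet normal 0.0000 0.0000 1.0000
    outer loop
      vertex 0.0 0.0 6.9
      vertex 27.9 0.0 6.9
      vertex 27.9 16.0 6.9
    endloop
  endfacet
  facet normal 0.0000 0.0000 1.0000
    outer loop
      vertex 0.0 0.0 6.9
      vertex 27.9 16.0 6.9
      vertex 0.0 16.0 6.9
    endloop
  endfacet
  facet normal 0.0000 -1.0000 0.0000
    outer loop
      vertex 0.0 0.0 0.0
      vertex 27.9 0.0 0.0
      vertex 27.9 0.0 6.9
    endloop
  endfacet
  facet normal 0.0000 -1.0000 0.0000
    outer loop
      vertex 0.0 0.0 0.0
      vertex 27.9 0.0 6.9
      vertex 0.0 0.0 6.9
    endloop
  endfacet
  facet normal 0.0000 1.0000 0.0000
    outer loop
      vertex 27.9 16.0 6.9
      vertex 27.9 16.0 0.0
      vertex 0.0 16.0 0.0
    endloop
  endfacet
  facet normal 0.0000 1.0000 0.0000
    outer loop
      vertex 0.0 16.0 6.9
      vertex 27.9 16.0 6.9
      vertex 0.0 16.0 0.0
    endloop
  endfacet
  facet normal -1.0000 0.0000 0.0000
    outer loop
      vertex 0.0 16.0 6.9
      vertex 0.0 16.0 0.0
      vertex 0.0 0.0 0.0
    endloop
  endfacet
  facet normal -1.0000 0.0000 0.0000
    outer loop
      vertex 0.0 0.0 6.9
      vertex 0.0 16.0 6.9
      vertex 0.0 0.0 0.0
    endloop
  endfacet
  facet normal 1.0000 0.0000 0.0000
    outer loop
      vertex 27.9 0.0 0.0
      vertex 27.9 16.0 0.0
      vertex 27.9 16.0 6.9
    endloop
  endfacet
  facet normal 1.0000 0.0000 0.0000
    outer loop
      vertex 27.9 0.0 0.0
      vertex 27.9 16.0 6.9
      vertex 27.9 0.0 6.9
    endloop
  endfacet
endsolid part

The G0 Z moves step by Δz≈2.3 mm. Every layer's G1 loop is the same polygon, so the solid is a straight extrusion of it from z=0 to z≈6.9. Closing with flat bottom and top caps and triangulating gives 12 facets — a rectangular box, roughly 27.9 × 16 mm footprint and 6.9 mm tall.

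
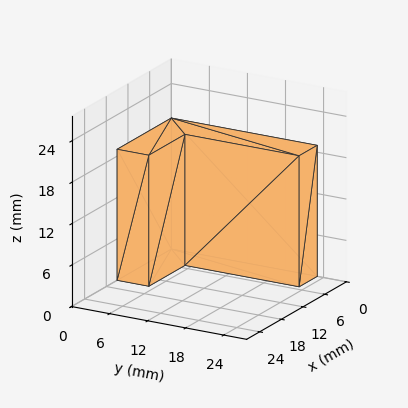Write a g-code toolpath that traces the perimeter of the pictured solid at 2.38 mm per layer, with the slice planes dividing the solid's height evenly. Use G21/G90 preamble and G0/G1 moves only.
Reading the render: the shape is an L-shaped prism: outer 15 × 23 mm, arm thicknesses ≈ 5 mm (horizontal) and 5 mm (vertical), extruded 19 mm in z (dimensions read to the nearest mm from the axis ticks). For the g-code, the solid's height is divided into equal slices at the stated Δz and each level perimeter traced with G1 moves after a G0 lift.

; perimeter-only toolpath
G21 ; units = mm
G90 ; absolute positioning
G28 ; home
; layer 1
G0 Z2.38
G0 X0.00 Y0.00
G1 X15.00 Y0.00
G1 X15.00 Y5.00
G1 X5.00 Y5.00
G1 X5.00 Y23.00
G1 X0.00 Y23.00
G1 X0.00 Y0.00
; layer 2
G0 Z4.75
G0 X0.00 Y0.00
G1 X15.00 Y0.00
G1 X15.00 Y5.00
G1 X5.00 Y5.00
G1 X5.00 Y23.00
G1 X0.00 Y23.00
G1 X0.00 Y0.00
; layer 3
G0 Z7.12
G0 X0.00 Y0.00
G1 X15.00 Y0.00
G1 X15.00 Y5.00
G1 X5.00 Y5.00
G1 X5.00 Y23.00
G1 X0.00 Y23.00
G1 X0.00 Y0.00
; layer 4
G0 Z9.50
G0 X0.00 Y0.00
G1 X15.00 Y0.00
G1 X15.00 Y5.00
G1 X5.00 Y5.00
G1 X5.00 Y23.00
G1 X0.00 Y23.00
G1 X0.00 Y0.00
; layer 5
G0 Z11.88
G0 X0.00 Y0.00
G1 X15.00 Y0.00
G1 X15.00 Y5.00
G1 X5.00 Y5.00
G1 X5.00 Y23.00
G1 X0.00 Y23.00
G1 X0.00 Y0.00
; layer 6
G0 Z14.25
G0 X0.00 Y0.00
G1 X15.00 Y0.00
G1 X15.00 Y5.00
G1 X5.00 Y5.00
G1 X5.00 Y23.00
G1 X0.00 Y23.00
G1 X0.00 Y0.00
; layer 7
G0 Z16.62
G0 X0.00 Y0.00
G1 X15.00 Y0.00
G1 X15.00 Y5.00
G1 X5.00 Y5.00
G1 X5.00 Y23.00
G1 X0.00 Y23.00
G1 X0.00 Y0.00
; layer 8
G0 Z19.00
G0 X0.00 Y0.00
G1 X15.00 Y0.00
G1 X15.00 Y5.00
G1 X5.00 Y5.00
G1 X5.00 Y23.00
G1 X0.00 Y23.00
G1 X0.00 Y0.00
M2 ; end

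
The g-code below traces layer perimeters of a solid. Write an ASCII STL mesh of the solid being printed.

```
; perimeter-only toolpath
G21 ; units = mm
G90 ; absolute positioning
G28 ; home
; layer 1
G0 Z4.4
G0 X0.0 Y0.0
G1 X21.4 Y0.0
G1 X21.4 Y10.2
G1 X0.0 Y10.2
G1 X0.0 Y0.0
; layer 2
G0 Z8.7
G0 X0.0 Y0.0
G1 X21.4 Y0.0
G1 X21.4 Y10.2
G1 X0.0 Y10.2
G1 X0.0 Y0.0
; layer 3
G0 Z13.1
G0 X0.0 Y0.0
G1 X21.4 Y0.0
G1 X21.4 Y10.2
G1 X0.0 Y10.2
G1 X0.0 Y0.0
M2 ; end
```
solid part
  facet normal 0.0000 0.0000 -1.0000
    outer loop
      vertex 21.4 10.2 0.0
      vertex 21.4 0.0 0.0
      vertex 0.0 0.0 0.0
    endloop
  endfacet
  facet normal 0.0000 0.0000 -1.0000
    outer loop
      vertex 0.0 10.2 0.0
      vertex 21.4 10.2 0.0
      vertex 0.0 0.0 0.0
    endloop
  endfacet
  facet normal 0.0000 0.0000 1.0000
    outer loop
      vertex 0.0 0.0 13.1
      vertex 21.4 0.0 13.1
      vertex 21.4 10.2 13.1
    endloop
  endfacet
  facet normal 0.0000 0.0000 1.0000
    outer loop
      vertex 0.0 0.0 13.1
      vertex 21.4 10.2 13.1
      vertex 0.0 10.2 13.1
    endloop
  endfacet
  facet normal 0.0000 -1.0000 0.0000
    outer loop
      vertex 0.0 0.0 0.0
      vertex 21.4 0.0 0.0
      vertex 21.4 0.0 13.1
    endloop
  endfacet
  facet normal 0.0000 -1.0000 0.0000
    outer loop
      vertex 0.0 0.0 0.0
      vertex 21.4 0.0 13.1
      vertex 0.0 0.0 13.1
    endloop
  endfacet
  facet normal 0.0000 1.0000 0.0000
    outer loop
      vertex 21.4 10.2 13.1
      vertex 21.4 10.2 0.0
      vertex 0.0 10.2 0.0
    endloop
  endfacet
  facet normal 0.0000 1.0000 0.0000
    outer loop
      vertex 0.0 10.2 13.1
      vertex 21.4 10.2 13.1
      vertex 0.0 10.2 0.0
    endloop
  endfacet
  facet normal -1.0000 0.0000 0.0000
    outer loop
      vertex 0.0 10.2 13.1
      vertex 0.0 10.2 0.0
      vertex 0.0 0.0 0.0
    endloop
  endfacet
  facet normal -1.0000 0.0000 0.0000
    outer loop
      vertex 0.0 0.0 13.1
      vertex 0.0 10.2 13.1
      vertex 0.0 0.0 0.0
    endloop
  endfacet
  facet normal 1.0000 0.0000 0.0000
    outer loop
      vertex 21.4 0.0 0.0
      vertex 21.4 10.2 0.0
      vertex 21.4 10.2 13.1
    endloop
  endfacet
  facet normal 1.0000 0.0000 0.0000
    outer loop
      vertex 21.4 0.0 0.0
      vertex 21.4 10.2 13.1
      vertex 21.4 0.0 13.1
    endloop
  endfacet
endsolid part

The G0 Z moves step by Δz≈4.4 mm. Every layer's G1 loop is the same polygon, so the solid is a straight extrusion of it from z=0 to z≈13.1. Closing with flat bottom and top caps and triangulating gives 12 facets — a rectangular box, roughly 21.4 × 10.2 mm footprint and 13.1 mm tall.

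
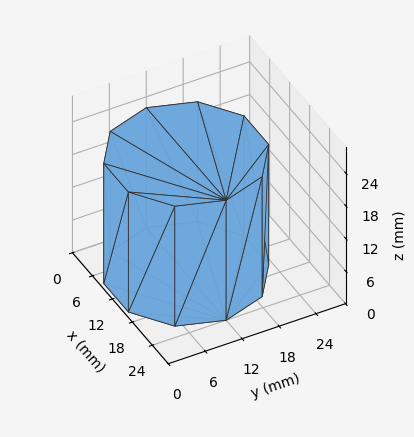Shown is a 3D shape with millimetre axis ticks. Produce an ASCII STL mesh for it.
Reading the render: the shape is a regular 10-sided prism (a cylinder approximated with 10 flat sides), circumscribed radius ≈ 12 mm, height ≈ 22 mm (dimensions read to the nearest mm from the axis ticks). For the STL, each face is triangulated and given an outward normal.

solid part
  facet normal 0.0000 0.0000 -1.0000
    outer loop
      vertex 15.7 23.4 0.0
      vertex 21.7 19.1 0.0
      vertex 24.0 12.0 0.0
    endloop
  endfacet
  facet normal 0.0000 0.0000 -1.0000
    outer loop
      vertex 8.3 23.4 0.0
      vertex 15.7 23.4 0.0
      vertex 24.0 12.0 0.0
    endloop
  endfacet
  facet normal 0.0000 0.0000 -1.0000
    outer loop
      vertex 2.3 19.1 0.0
      vertex 8.3 23.4 0.0
      vertex 24.0 12.0 0.0
    endloop
  endfacet
  facet normal 0.0000 0.0000 -1.0000
    outer loop
      vertex 0.0 12.0 0.0
      vertex 2.3 19.1 0.0
      vertex 24.0 12.0 0.0
    endloop
  endfacet
  facet normal 0.0000 0.0000 -1.0000
    outer loop
      vertex 2.3 4.9 0.0
      vertex 0.0 12.0 0.0
      vertex 24.0 12.0 0.0
    endloop
  endfacet
  facet normal 0.0000 0.0000 -1.0000
    outer loop
      vertex 8.3 0.6 0.0
      vertex 2.3 4.9 0.0
      vertex 24.0 12.0 0.0
    endloop
  endfacet
  facet normal 0.0000 0.0000 -1.0000
    outer loop
      vertex 15.7 0.6 0.0
      vertex 8.3 0.6 0.0
      vertex 24.0 12.0 0.0
    endloop
  endfacet
  facet normal 0.0000 0.0000 -1.0000
    outer loop
      vertex 21.7 4.9 0.0
      vertex 15.7 0.6 0.0
      vertex 24.0 12.0 0.0
    endloop
  endfacet
  facet normal 0.0000 0.0000 1.0000
    outer loop
      vertex 24.0 12.0 22.0
      vertex 21.7 19.1 22.0
      vertex 15.7 23.4 22.0
    endloop
  endfacet
  facet normal 0.0000 0.0000 1.0000
    outer loop
      vertex 24.0 12.0 22.0
      vertex 15.7 23.4 22.0
      vertex 8.3 23.4 22.0
    endloop
  endfacet
  facet normal 0.0000 0.0000 1.0000
    outer loop
      vertex 24.0 12.0 22.0
      vertex 8.3 23.4 22.0
      vertex 2.3 19.1 22.0
    endloop
  endfacet
  facet normal 0.0000 0.0000 1.0000
    outer loop
      vertex 24.0 12.0 22.0
      vertex 2.3 19.1 22.0
      vertex 0.0 12.0 22.0
    endloop
  endfacet
  facet normal 0.0000 0.0000 1.0000
    outer loop
      vertex 24.0 12.0 22.0
      vertex 0.0 12.0 22.0
      vertex 2.3 4.9 22.0
    endloop
  endfacet
  facet normal 0.0000 0.0000 1.0000
    outer loop
      vertex 24.0 12.0 22.0
      vertex 2.3 4.9 22.0
      vertex 8.3 0.6 22.0
    endloop
  endfacet
  facet normal 0.0000 0.0000 1.0000
    outer loop
      vertex 24.0 12.0 22.0
      vertex 8.3 0.6 22.0
      vertex 15.7 0.6 22.0
    endloop
  endfacet
  facet normal 0.0000 0.0000 1.0000
    outer loop
      vertex 24.0 12.0 22.0
      vertex 15.7 0.6 22.0
      vertex 21.7 4.9 22.0
    endloop
  endfacet
  facet normal 0.9513 0.3082 0.0000
    outer loop
      vertex 24.0 12.0 0.0
      vertex 21.7 19.1 0.0
      vertex 21.7 19.1 22.0
    endloop
  endfacet
  facet normal 0.9513 0.3082 0.0000
    outer loop
      vertex 24.0 12.0 0.0
      vertex 21.7 19.1 22.0
      vertex 24.0 12.0 22.0
    endloop
  endfacet
  facet normal 0.5825 0.8128 0.0000
    outer loop
      vertex 21.7 19.1 0.0
      vertex 15.7 23.4 0.0
      vertex 15.7 23.4 22.0
    endloop
  endfacet
  facet normal 0.5825 0.8128 0.0000
    outer loop
      vertex 21.7 19.1 0.0
      vertex 15.7 23.4 22.0
      vertex 21.7 19.1 22.0
    endloop
  endfacet
  facet normal 0.0000 1.0000 0.0000
    outer loop
      vertex 15.7 23.4 0.0
      vertex 8.3 23.4 0.0
      vertex 8.3 23.4 22.0
    endloop
  endfacet
  facet normal 0.0000 1.0000 0.0000
    outer loop
      vertex 15.7 23.4 0.0
      vertex 8.3 23.4 22.0
      vertex 15.7 23.4 22.0
    endloop
  endfacet
  facet normal -0.5825 0.8128 0.0000
    outer loop
      vertex 8.3 23.4 0.0
      vertex 2.3 19.1 0.0
      vertex 2.3 19.1 22.0
    endloop
  endfacet
  facet normal -0.5825 0.8128 0.0000
    outer loop
      vertex 8.3 23.4 0.0
      vertex 2.3 19.1 22.0
      vertex 8.3 23.4 22.0
    endloop
  endfacet
  facet normal -0.9513 0.3082 0.0000
    outer loop
      vertex 2.3 19.1 0.0
      vertex 0.0 12.0 0.0
      vertex 0.0 12.0 22.0
    endloop
  endfacet
  facet normal -0.9513 0.3082 0.0000
    outer loop
      vertex 2.3 19.1 0.0
      vertex 0.0 12.0 22.0
      vertex 2.3 19.1 22.0
    endloop
  endfacet
  facet normal -0.9513 -0.3082 0.0000
    outer loop
      vertex 0.0 12.0 0.0
      vertex 2.3 4.9 0.0
      vertex 2.3 4.9 22.0
    endloop
  endfacet
  facet normal -0.9513 -0.3082 0.0000
    outer loop
      vertex 0.0 12.0 0.0
      vertex 2.3 4.9 22.0
      vertex 0.0 12.0 22.0
    endloop
  endfacet
  facet normal -0.5825 -0.8128 0.0000
    outer loop
      vertex 2.3 4.9 0.0
      vertex 8.3 0.6 0.0
      vertex 8.3 0.6 22.0
    endloop
  endfacet
  facet normal -0.5825 -0.8128 0.0000
    outer loop
      vertex 2.3 4.9 0.0
      vertex 8.3 0.6 22.0
      vertex 2.3 4.9 22.0
    endloop
  endfacet
  facet normal 0.0000 -1.0000 0.0000
    outer loop
      vertex 8.3 0.6 0.0
      vertex 15.7 0.6 0.0
      vertex 15.7 0.6 22.0
    endloop
  endfacet
  facet normal 0.0000 -1.0000 0.0000
    outer loop
      vertex 8.3 0.6 0.0
      vertex 15.7 0.6 22.0
      vertex 8.3 0.6 22.0
    endloop
  endfacet
  facet normal 0.5825 -0.8128 0.0000
    outer loop
      vertex 15.7 0.6 0.0
      vertex 21.7 4.9 0.0
      vertex 21.7 4.9 22.0
    endloop
  endfacet
  facet normal 0.5825 -0.8128 0.0000
    outer loop
      vertex 15.7 0.6 0.0
      vertex 21.7 4.9 22.0
      vertex 15.7 0.6 22.0
    endloop
  endfacet
  facet normal 0.9513 -0.3082 0.0000
    outer loop
      vertex 21.7 4.9 0.0
      vertex 24.0 12.0 0.0
      vertex 24.0 12.0 22.0
    endloop
  endfacet
  facet normal 0.9513 -0.3082 0.0000
    outer loop
      vertex 21.7 4.9 0.0
      vertex 24.0 12.0 22.0
      vertex 21.7 4.9 22.0
    endloop
  endfacet
endsolid part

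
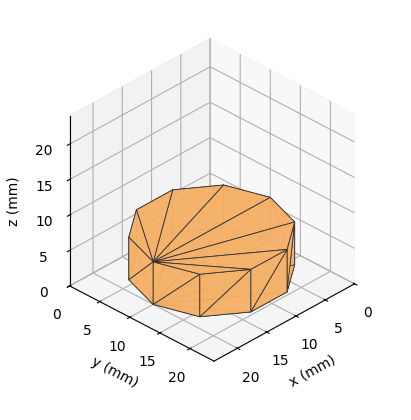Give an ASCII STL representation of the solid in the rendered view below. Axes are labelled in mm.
Reading the render: the shape is a regular 10-sided prism (a cylinder approximated with 10 flat sides), circumscribed radius ≈ 10 mm, height ≈ 6 mm (dimensions read to the nearest mm from the axis ticks). For the STL, each face is triangulated and given an outward normal.

solid part
  facet normal 0.0000 0.0000 -1.0000
    outer loop
      vertex 13.1 19.5 0.0
      vertex 18.1 15.9 0.0
      vertex 20.0 10.0 0.0
    endloop
  endfacet
  facet normal 0.0000 0.0000 -1.0000
    outer loop
      vertex 6.9 19.5 0.0
      vertex 13.1 19.5 0.0
      vertex 20.0 10.0 0.0
    endloop
  endfacet
  facet normal 0.0000 0.0000 -1.0000
    outer loop
      vertex 1.9 15.9 0.0
      vertex 6.9 19.5 0.0
      vertex 20.0 10.0 0.0
    endloop
  endfacet
  facet normal 0.0000 0.0000 -1.0000
    outer loop
      vertex 0.0 10.0 0.0
      vertex 1.9 15.9 0.0
      vertex 20.0 10.0 0.0
    endloop
  endfacet
  facet normal 0.0000 0.0000 -1.0000
    outer loop
      vertex 1.9 4.1 0.0
      vertex 0.0 10.0 0.0
      vertex 20.0 10.0 0.0
    endloop
  endfacet
  facet normal 0.0000 0.0000 -1.0000
    outer loop
      vertex 6.9 0.5 0.0
      vertex 1.9 4.1 0.0
      vertex 20.0 10.0 0.0
    endloop
  endfacet
  facet normal 0.0000 0.0000 -1.0000
    outer loop
      vertex 13.1 0.5 0.0
      vertex 6.9 0.5 0.0
      vertex 20.0 10.0 0.0
    endloop
  endfacet
  facet normal 0.0000 0.0000 -1.0000
    outer loop
      vertex 18.1 4.1 0.0
      vertex 13.1 0.5 0.0
      vertex 20.0 10.0 0.0
    endloop
  endfacet
  facet normal 0.0000 0.0000 1.0000
    outer loop
      vertex 20.0 10.0 6.0
      vertex 18.1 15.9 6.0
      vertex 13.1 19.5 6.0
    endloop
  endfacet
  facet normal 0.0000 0.0000 1.0000
    outer loop
      vertex 20.0 10.0 6.0
      vertex 13.1 19.5 6.0
      vertex 6.9 19.5 6.0
    endloop
  endfacet
  facet normal 0.0000 0.0000 1.0000
    outer loop
      vertex 20.0 10.0 6.0
      vertex 6.9 19.5 6.0
      vertex 1.9 15.9 6.0
    endloop
  endfacet
  facet normal 0.0000 0.0000 1.0000
    outer loop
      vertex 20.0 10.0 6.0
      vertex 1.9 15.9 6.0
      vertex 0.0 10.0 6.0
    endloop
  endfacet
  facet normal 0.0000 0.0000 1.0000
    outer loop
      vertex 20.0 10.0 6.0
      vertex 0.0 10.0 6.0
      vertex 1.9 4.1 6.0
    endloop
  endfacet
  facet normal 0.0000 0.0000 1.0000
    outer loop
      vertex 20.0 10.0 6.0
      vertex 1.9 4.1 6.0
      vertex 6.9 0.5 6.0
    endloop
  endfacet
  facet normal 0.0000 0.0000 1.0000
    outer loop
      vertex 20.0 10.0 6.0
      vertex 6.9 0.5 6.0
      vertex 13.1 0.5 6.0
    endloop
  endfacet
  facet normal 0.0000 0.0000 1.0000
    outer loop
      vertex 20.0 10.0 6.0
      vertex 13.1 0.5 6.0
      vertex 18.1 4.1 6.0
    endloop
  endfacet
  facet normal 0.9519 0.3065 0.0000
    outer loop
      vertex 20.0 10.0 0.0
      vertex 18.1 15.9 0.0
      vertex 18.1 15.9 6.0
    endloop
  endfacet
  facet normal 0.9519 0.3065 0.0000
    outer loop
      vertex 20.0 10.0 0.0
      vertex 18.1 15.9 6.0
      vertex 20.0 10.0 6.0
    endloop
  endfacet
  facet normal 0.5843 0.8115 0.0000
    outer loop
      vertex 18.1 15.9 0.0
      vertex 13.1 19.5 0.0
      vertex 13.1 19.5 6.0
    endloop
  endfacet
  facet normal 0.5843 0.8115 0.0000
    outer loop
      vertex 18.1 15.9 0.0
      vertex 13.1 19.5 6.0
      vertex 18.1 15.9 6.0
    endloop
  endfacet
  facet normal 0.0000 1.0000 0.0000
    outer loop
      vertex 13.1 19.5 0.0
      vertex 6.9 19.5 0.0
      vertex 6.9 19.5 6.0
    endloop
  endfacet
  facet normal 0.0000 1.0000 0.0000
    outer loop
      vertex 13.1 19.5 0.0
      vertex 6.9 19.5 6.0
      vertex 13.1 19.5 6.0
    endloop
  endfacet
  facet normal -0.5843 0.8115 0.0000
    outer loop
      vertex 6.9 19.5 0.0
      vertex 1.9 15.9 0.0
      vertex 1.9 15.9 6.0
    endloop
  endfacet
  facet normal -0.5843 0.8115 0.0000
    outer loop
      vertex 6.9 19.5 0.0
      vertex 1.9 15.9 6.0
      vertex 6.9 19.5 6.0
    endloop
  endfacet
  facet normal -0.9519 0.3065 0.0000
    outer loop
      vertex 1.9 15.9 0.0
      vertex 0.0 10.0 0.0
      vertex 0.0 10.0 6.0
    endloop
  endfacet
  facet normal -0.9519 0.3065 0.0000
    outer loop
      vertex 1.9 15.9 0.0
      vertex 0.0 10.0 6.0
      vertex 1.9 15.9 6.0
    endloop
  endfacet
  facet normal -0.9519 -0.3065 0.0000
    outer loop
      vertex 0.0 10.0 0.0
      vertex 1.9 4.1 0.0
      vertex 1.9 4.1 6.0
    endloop
  endfacet
  facet normal -0.9519 -0.3065 0.0000
    outer loop
      vertex 0.0 10.0 0.0
      vertex 1.9 4.1 6.0
      vertex 0.0 10.0 6.0
    endloop
  endfacet
  facet normal -0.5843 -0.8115 0.0000
    outer loop
      vertex 1.9 4.1 0.0
      vertex 6.9 0.5 0.0
      vertex 6.9 0.5 6.0
    endloop
  endfacet
  facet normal -0.5843 -0.8115 0.0000
    outer loop
      vertex 1.9 4.1 0.0
      vertex 6.9 0.5 6.0
      vertex 1.9 4.1 6.0
    endloop
  endfacet
  facet normal 0.0000 -1.0000 0.0000
    outer loop
      vertex 6.9 0.5 0.0
      vertex 13.1 0.5 0.0
      vertex 13.1 0.5 6.0
    endloop
  endfacet
  facet normal 0.0000 -1.0000 0.0000
    outer loop
      vertex 6.9 0.5 0.0
      vertex 13.1 0.5 6.0
      vertex 6.9 0.5 6.0
    endloop
  endfacet
  facet normal 0.5843 -0.8115 0.0000
    outer loop
      vertex 13.1 0.5 0.0
      vertex 18.1 4.1 0.0
      vertex 18.1 4.1 6.0
    endloop
  endfacet
  facet normal 0.5843 -0.8115 0.0000
    outer loop
      vertex 13.1 0.5 0.0
      vertex 18.1 4.1 6.0
      vertex 13.1 0.5 6.0
    endloop
  endfacet
  facet normal 0.9519 -0.3065 0.0000
    outer loop
      vertex 18.1 4.1 0.0
      vertex 20.0 10.0 0.0
      vertex 20.0 10.0 6.0
    endloop
  endfacet
  facet normal 0.9519 -0.3065 0.0000
    outer loop
      vertex 18.1 4.1 0.0
      vertex 20.0 10.0 6.0
      vertex 18.1 4.1 6.0
    endloop
  endfacet
endsolid part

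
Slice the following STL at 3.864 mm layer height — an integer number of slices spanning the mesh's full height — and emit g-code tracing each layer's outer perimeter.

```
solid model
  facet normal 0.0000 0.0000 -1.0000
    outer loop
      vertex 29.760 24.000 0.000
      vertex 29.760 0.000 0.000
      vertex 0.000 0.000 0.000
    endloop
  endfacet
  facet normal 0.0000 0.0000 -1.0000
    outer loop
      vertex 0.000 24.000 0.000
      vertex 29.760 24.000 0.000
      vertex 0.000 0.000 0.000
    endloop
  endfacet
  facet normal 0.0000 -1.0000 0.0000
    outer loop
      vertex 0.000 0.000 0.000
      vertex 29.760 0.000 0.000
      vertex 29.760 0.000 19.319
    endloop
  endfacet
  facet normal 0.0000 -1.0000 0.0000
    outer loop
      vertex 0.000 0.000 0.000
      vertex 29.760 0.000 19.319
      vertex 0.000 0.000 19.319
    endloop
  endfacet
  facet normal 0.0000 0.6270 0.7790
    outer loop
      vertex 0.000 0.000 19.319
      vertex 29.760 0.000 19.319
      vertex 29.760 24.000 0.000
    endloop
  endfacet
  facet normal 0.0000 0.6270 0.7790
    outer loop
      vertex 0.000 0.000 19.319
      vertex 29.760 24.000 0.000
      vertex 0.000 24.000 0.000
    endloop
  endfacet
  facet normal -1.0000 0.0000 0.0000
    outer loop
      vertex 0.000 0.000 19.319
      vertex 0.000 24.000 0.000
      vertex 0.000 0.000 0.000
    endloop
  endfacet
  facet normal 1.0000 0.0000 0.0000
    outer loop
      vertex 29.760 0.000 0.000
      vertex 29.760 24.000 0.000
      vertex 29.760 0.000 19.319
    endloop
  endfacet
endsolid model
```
; perimeter-only toolpath
G21 ; units = mm
G90 ; absolute positioning
G28 ; home
; layer 1
G0 Z3.864
G0 X0.000 Y0.000
G1 X29.760 Y0.000
G1 X29.760 Y19.200
G1 X0.000 Y19.200
G1 X0.000 Y0.000
; layer 2
G0 Z7.728
G0 X0.000 Y0.000
G1 X29.760 Y0.000
G1 X29.760 Y14.400
G1 X0.000 Y14.400
G1 X0.000 Y0.000
; layer 3
G0 Z11.591
G0 X0.000 Y0.000
G1 X29.760 Y0.000
G1 X29.760 Y9.600
G1 X0.000 Y9.600
G1 X0.000 Y0.000
; layer 4
G0 Z15.455
G0 X0.000 Y0.000
G1 X29.760 Y0.000
G1 X29.760 Y4.800
G1 X0.000 Y4.800
G1 X0.000 Y0.000
M2 ; end

The solid is a wedge (ramp): 29.8 × 24 mm base, rising to 19.3 mm along the y=0 edge and sloping linearly to z=0 at y=24. Slicing at Δz = 3.864 mm — 5 equal slices spanning the solid's height, so layer i sits at z = i·h/5 — gives 4 non-empty perimeters. Each is a 4-segment closed polygon; G0 lifts to the layer z and rapids to the start vertex, then G1 traces the edges. The cross-section shrinks linearly with z (the slice at the apex is degenerate and omitted).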